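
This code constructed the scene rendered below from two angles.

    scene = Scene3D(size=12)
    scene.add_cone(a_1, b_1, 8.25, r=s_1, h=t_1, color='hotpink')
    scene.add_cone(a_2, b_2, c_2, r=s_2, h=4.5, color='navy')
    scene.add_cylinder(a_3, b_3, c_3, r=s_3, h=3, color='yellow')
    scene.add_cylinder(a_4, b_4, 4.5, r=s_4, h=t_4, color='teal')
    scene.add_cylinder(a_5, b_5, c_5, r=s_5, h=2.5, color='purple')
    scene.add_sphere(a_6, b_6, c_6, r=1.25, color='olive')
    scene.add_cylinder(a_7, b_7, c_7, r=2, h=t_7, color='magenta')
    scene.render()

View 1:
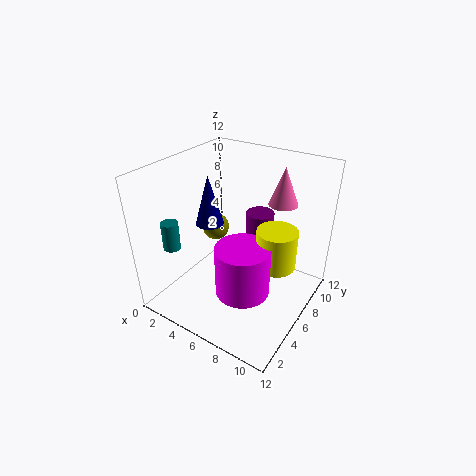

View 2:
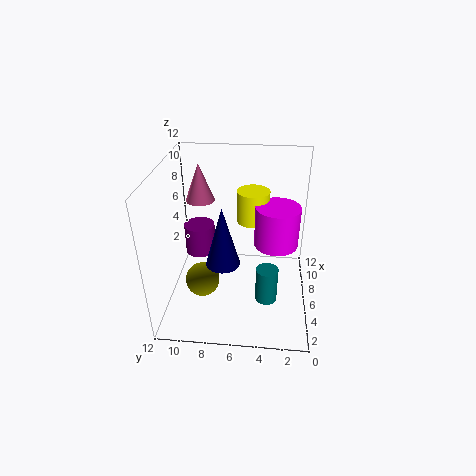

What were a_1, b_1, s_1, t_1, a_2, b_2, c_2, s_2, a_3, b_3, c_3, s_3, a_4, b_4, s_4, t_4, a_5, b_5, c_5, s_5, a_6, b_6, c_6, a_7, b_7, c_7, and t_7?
a_1 = 8.25; b_1 = 9.5; s_1 = 1.25; t_1 = 3.25; a_2 = 2.5; b_2 = 6.75; c_2 = 6; s_2 = 1.25; a_3 = 10; b_3 = 5; c_3 = 5.5; s_3 = 1.5; a_4 = 0.75; b_4 = 3.5; s_4 = 0.75; t_4 = 2.5; a_5 = 6.25; b_5 = 9.25; c_5 = 4.5; s_5 = 1.25; a_6 = 2; b_6 = 8.25; c_6 = 4.75; a_7 = 8.5; b_7 = 2.75; c_7 = 4; t_7 = 3.75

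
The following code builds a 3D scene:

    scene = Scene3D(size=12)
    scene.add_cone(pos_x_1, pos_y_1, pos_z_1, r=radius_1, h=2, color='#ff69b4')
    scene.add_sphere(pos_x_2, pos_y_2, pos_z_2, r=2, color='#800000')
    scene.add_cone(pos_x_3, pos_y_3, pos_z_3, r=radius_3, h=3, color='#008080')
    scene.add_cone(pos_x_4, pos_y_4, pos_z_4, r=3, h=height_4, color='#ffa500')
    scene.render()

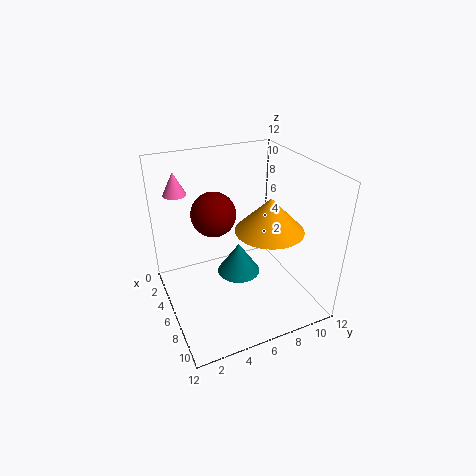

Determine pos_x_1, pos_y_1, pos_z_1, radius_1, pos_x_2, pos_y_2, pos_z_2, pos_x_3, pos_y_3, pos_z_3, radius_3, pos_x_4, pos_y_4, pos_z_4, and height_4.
pos_x_1 = 2
pos_y_1 = 2
pos_z_1 = 9
radius_1 = 1
pos_x_2 = 3
pos_y_2 = 5
pos_z_2 = 7
pos_x_3 = 4
pos_y_3 = 7
pos_z_3 = 1
radius_3 = 2
pos_x_4 = 6
pos_y_4 = 9
pos_z_4 = 6
height_4 = 3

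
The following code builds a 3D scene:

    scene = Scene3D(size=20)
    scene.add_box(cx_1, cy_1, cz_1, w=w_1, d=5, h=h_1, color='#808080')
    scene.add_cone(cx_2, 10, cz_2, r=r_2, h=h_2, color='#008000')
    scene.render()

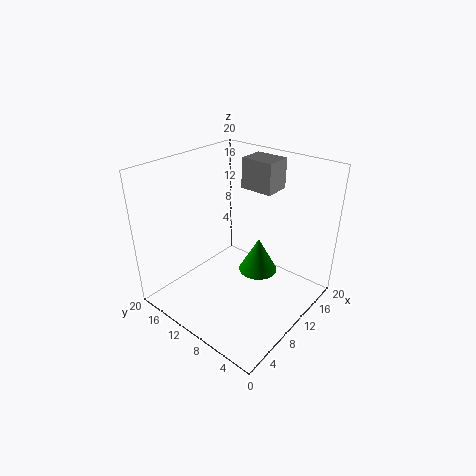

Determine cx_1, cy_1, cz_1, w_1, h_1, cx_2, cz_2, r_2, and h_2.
cx_1 = 15
cy_1 = 8.5
cz_1 = 15
w_1 = 4
h_1 = 4.5
cx_2 = 15
cz_2 = 2
r_2 = 3
h_2 = 5.5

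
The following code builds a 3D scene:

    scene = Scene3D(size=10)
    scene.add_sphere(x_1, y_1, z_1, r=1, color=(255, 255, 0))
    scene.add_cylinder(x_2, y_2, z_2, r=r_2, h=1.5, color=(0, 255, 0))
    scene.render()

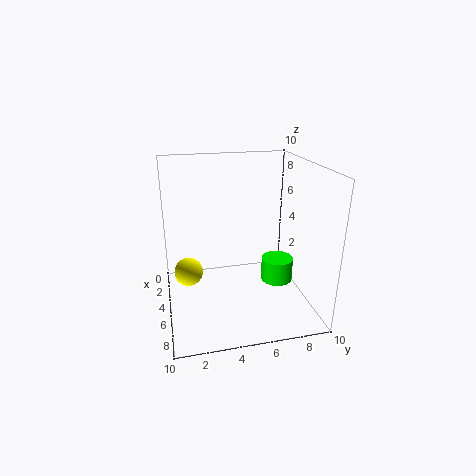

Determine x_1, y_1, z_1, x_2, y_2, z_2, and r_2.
x_1 = 4.5, y_1 = 1.5, z_1 = 2.5, x_2 = 7.5, y_2 = 7, z_2 = 3, r_2 = 1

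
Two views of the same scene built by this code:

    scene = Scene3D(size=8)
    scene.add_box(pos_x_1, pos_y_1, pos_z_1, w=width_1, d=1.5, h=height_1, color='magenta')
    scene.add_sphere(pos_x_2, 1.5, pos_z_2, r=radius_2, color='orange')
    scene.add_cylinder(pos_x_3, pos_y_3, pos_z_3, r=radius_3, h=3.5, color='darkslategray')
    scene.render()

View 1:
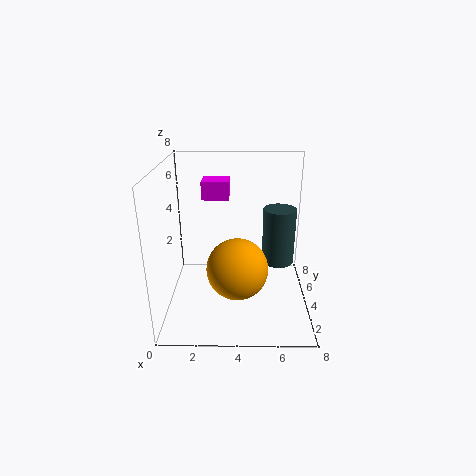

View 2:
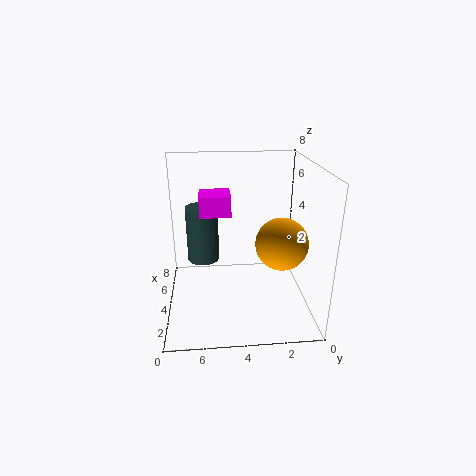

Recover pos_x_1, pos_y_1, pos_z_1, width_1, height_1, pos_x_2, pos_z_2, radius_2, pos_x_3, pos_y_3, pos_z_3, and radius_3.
pos_x_1 = 2; pos_y_1 = 4.5; pos_z_1 = 6; width_1 = 1.5; height_1 = 1; pos_x_2 = 4; pos_z_2 = 3.5; radius_2 = 1.5; pos_x_3 = 6.5; pos_y_3 = 6; pos_z_3 = 1.5; radius_3 = 1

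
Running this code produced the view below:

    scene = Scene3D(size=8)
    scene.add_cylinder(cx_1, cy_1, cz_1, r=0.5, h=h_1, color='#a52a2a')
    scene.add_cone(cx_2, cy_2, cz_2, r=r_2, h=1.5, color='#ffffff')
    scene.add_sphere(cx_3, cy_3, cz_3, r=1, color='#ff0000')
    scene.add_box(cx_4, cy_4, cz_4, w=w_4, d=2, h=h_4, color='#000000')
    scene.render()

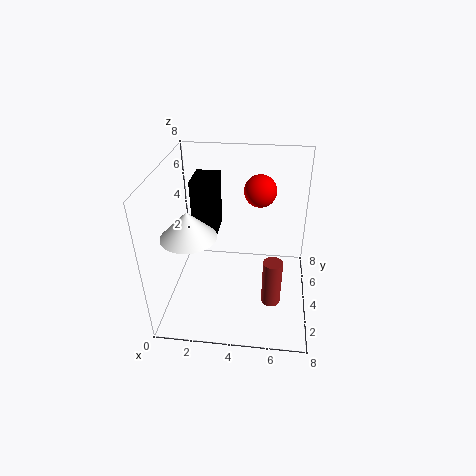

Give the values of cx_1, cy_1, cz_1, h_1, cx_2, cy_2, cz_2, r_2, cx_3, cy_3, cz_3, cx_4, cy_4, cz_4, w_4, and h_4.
cx_1 = 6; cy_1 = 2; cz_1 = 1.5; h_1 = 2.5; cx_2 = 1.5; cy_2 = 3; cz_2 = 4.5; r_2 = 1.5; cx_3 = 5; cy_3 = 7; cz_3 = 5.5; cx_4 = 1; cy_4 = 5.5; cz_4 = 3; w_4 = 1.5; h_4 = 3.5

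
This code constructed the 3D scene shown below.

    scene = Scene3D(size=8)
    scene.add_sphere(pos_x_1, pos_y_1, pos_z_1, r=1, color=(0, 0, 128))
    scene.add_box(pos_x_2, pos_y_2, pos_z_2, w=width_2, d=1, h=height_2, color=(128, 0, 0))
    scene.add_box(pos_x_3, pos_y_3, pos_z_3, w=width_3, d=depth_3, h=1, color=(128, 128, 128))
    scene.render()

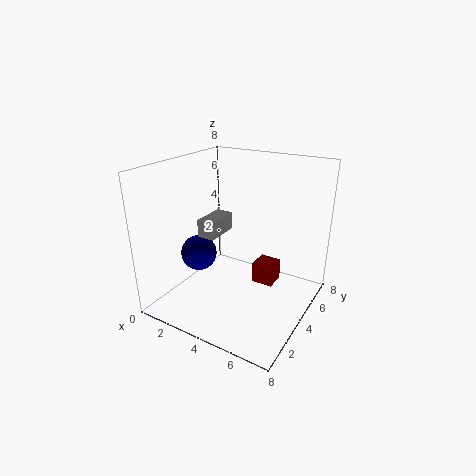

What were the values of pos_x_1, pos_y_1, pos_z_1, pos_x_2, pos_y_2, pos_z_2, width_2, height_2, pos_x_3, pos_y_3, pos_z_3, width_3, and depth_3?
pos_x_1 = 2
pos_y_1 = 3
pos_z_1 = 3
pos_x_2 = 6
pos_y_2 = 2
pos_z_2 = 3
width_2 = 1
height_2 = 1
pos_x_3 = 2
pos_y_3 = 3
pos_z_3 = 4
width_3 = 1
depth_3 = 2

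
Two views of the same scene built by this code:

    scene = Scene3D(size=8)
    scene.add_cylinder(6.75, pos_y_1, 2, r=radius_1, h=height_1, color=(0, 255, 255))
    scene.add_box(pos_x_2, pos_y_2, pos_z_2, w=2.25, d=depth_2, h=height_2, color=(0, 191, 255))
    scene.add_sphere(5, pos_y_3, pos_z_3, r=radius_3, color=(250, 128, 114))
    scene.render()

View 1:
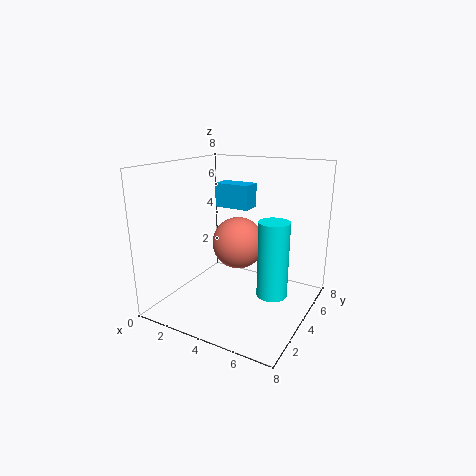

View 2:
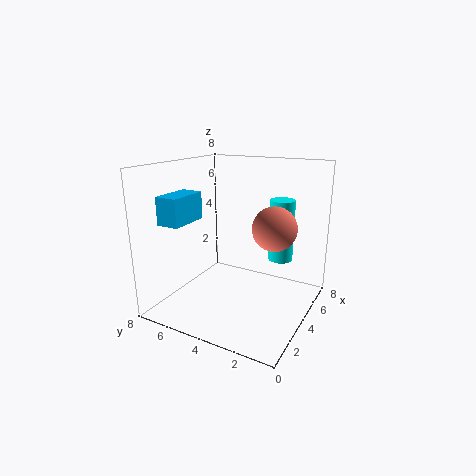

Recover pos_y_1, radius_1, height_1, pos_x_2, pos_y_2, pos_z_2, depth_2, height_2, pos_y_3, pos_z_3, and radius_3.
pos_y_1 = 2.5
radius_1 = 0.75
height_1 = 3.75
pos_x_2 = 1.25
pos_y_2 = 6
pos_z_2 = 5
depth_2 = 1.25
height_2 = 1.5
pos_y_3 = 2.25
pos_z_3 = 4.5
radius_3 = 1.25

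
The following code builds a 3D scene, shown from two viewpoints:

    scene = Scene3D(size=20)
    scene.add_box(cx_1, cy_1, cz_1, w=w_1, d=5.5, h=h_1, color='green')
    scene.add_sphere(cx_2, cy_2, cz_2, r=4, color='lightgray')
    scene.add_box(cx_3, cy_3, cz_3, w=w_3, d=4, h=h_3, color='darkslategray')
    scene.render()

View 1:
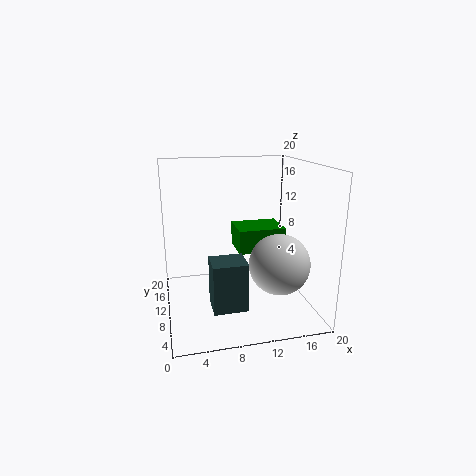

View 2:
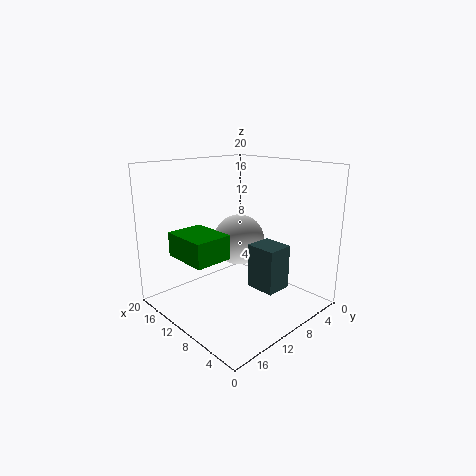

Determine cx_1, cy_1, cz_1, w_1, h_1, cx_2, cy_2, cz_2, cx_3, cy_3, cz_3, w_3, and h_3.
cx_1 = 10.5
cy_1 = 11
cz_1 = 7
w_1 = 7
h_1 = 3.5
cx_2 = 14.5
cy_2 = 5.5
cz_2 = 7.5
cx_3 = 5.5
cy_3 = 4
cz_3 = 2
w_3 = 4.5
h_3 = 6.5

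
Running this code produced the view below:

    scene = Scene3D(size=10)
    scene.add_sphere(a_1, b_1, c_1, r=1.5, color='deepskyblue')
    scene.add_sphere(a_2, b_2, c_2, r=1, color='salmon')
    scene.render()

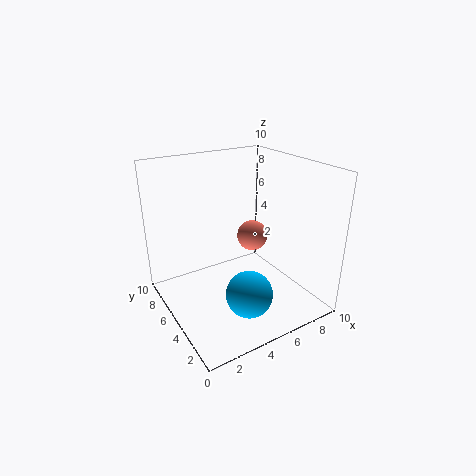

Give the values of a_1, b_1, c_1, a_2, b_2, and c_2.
a_1 = 4
b_1 = 2
c_1 = 2.5
a_2 = 5.5
b_2 = 4
c_2 = 5.5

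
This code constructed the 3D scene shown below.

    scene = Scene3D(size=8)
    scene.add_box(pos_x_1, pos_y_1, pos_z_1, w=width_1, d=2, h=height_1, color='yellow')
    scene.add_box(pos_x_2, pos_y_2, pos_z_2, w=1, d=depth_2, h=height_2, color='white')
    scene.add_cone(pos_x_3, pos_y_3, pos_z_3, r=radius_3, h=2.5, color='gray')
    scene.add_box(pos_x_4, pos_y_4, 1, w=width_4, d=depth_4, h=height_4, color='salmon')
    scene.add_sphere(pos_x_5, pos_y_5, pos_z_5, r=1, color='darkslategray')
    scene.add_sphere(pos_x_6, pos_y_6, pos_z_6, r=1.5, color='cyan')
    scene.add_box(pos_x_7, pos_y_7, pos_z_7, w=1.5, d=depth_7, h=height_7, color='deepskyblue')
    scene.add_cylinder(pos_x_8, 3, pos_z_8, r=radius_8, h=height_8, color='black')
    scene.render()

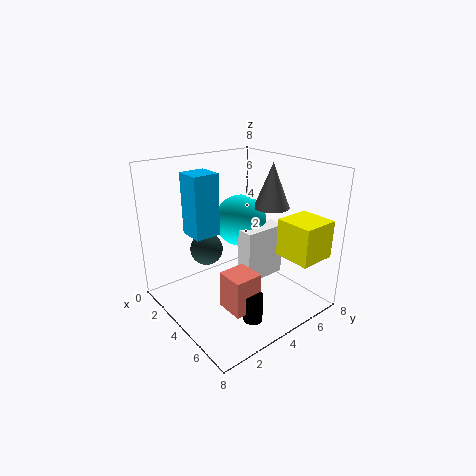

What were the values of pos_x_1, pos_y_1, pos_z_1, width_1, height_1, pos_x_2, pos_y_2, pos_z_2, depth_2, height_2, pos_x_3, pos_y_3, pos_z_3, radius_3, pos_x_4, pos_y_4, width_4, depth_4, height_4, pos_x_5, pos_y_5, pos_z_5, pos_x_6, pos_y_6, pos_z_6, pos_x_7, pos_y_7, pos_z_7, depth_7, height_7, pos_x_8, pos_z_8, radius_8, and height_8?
pos_x_1 = 6
pos_y_1 = 5
pos_z_1 = 3.5
width_1 = 2
height_1 = 2
pos_x_2 = 4
pos_y_2 = 4
pos_z_2 = 1.5
depth_2 = 2.5
height_2 = 3
pos_x_3 = 4.5
pos_y_3 = 6
pos_z_3 = 5.5
radius_3 = 1
pos_x_4 = 5
pos_y_4 = 2
width_4 = 1.5
depth_4 = 1.5
height_4 = 2
pos_x_5 = 1.5
pos_y_5 = 3.5
pos_z_5 = 2.5
pos_x_6 = 3
pos_y_6 = 5
pos_z_6 = 4.5
pos_x_7 = 1.5
pos_y_7 = 2
pos_z_7 = 4
depth_7 = 1.5
height_7 = 3.5
pos_x_8 = 6.5
pos_z_8 = 0.5
radius_8 = 0.5
height_8 = 1.5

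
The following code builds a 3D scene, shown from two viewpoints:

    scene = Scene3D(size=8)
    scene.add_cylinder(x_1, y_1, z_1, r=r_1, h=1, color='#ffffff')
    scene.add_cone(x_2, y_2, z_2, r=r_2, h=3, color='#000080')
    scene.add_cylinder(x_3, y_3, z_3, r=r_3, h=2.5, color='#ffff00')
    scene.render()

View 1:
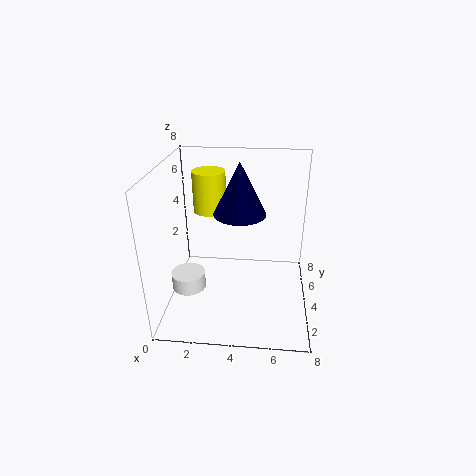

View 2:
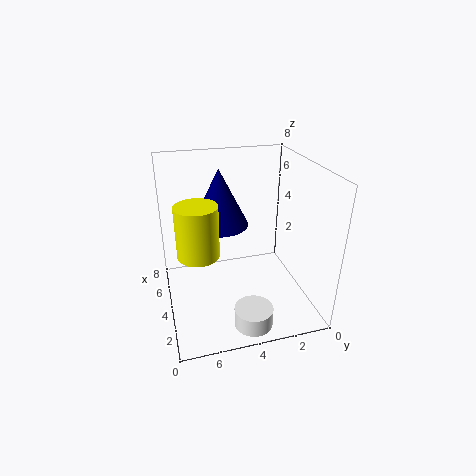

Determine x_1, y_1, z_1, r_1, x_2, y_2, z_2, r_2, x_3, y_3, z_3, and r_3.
x_1 = 1
y_1 = 4
z_1 = 0.5
r_1 = 1
x_2 = 4
y_2 = 5
z_2 = 5
r_2 = 1.5
x_3 = 2
y_3 = 6.5
z_3 = 4.5
r_3 = 1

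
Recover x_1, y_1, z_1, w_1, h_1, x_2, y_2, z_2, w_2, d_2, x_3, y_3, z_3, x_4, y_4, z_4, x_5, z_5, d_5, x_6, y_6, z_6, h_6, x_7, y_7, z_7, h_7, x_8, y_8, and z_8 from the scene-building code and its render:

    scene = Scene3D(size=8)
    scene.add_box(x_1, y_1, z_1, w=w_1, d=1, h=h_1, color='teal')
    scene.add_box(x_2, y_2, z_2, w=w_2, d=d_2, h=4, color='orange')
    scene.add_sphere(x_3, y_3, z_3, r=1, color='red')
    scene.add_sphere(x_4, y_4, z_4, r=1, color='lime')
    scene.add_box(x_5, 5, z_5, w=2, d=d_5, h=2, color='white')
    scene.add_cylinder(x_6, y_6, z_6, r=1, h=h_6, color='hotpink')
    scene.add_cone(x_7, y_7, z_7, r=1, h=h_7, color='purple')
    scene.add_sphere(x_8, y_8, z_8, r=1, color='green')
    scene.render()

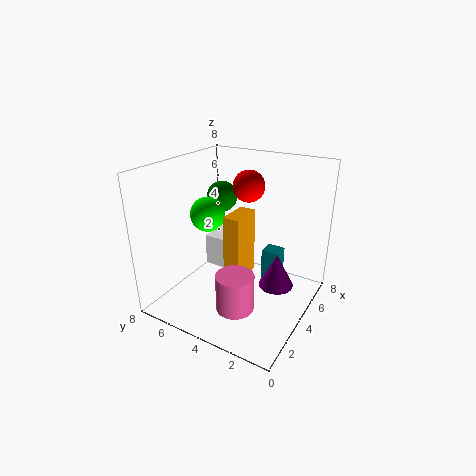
x_1 = 5; y_1 = 2; z_1 = 1; w_1 = 1; h_1 = 2; x_2 = 4; y_2 = 4; z_2 = 1; w_2 = 2; d_2 = 1; x_3 = 7; y_3 = 5; z_3 = 6; x_4 = 4; y_4 = 6; z_4 = 5; x_5 = 5; z_5 = 1; d_5 = 2; x_6 = 2; y_6 = 3; z_6 = 1; h_6 = 2; x_7 = 5; y_7 = 2; z_7 = 1; h_7 = 2; x_8 = 7; y_8 = 7; z_8 = 5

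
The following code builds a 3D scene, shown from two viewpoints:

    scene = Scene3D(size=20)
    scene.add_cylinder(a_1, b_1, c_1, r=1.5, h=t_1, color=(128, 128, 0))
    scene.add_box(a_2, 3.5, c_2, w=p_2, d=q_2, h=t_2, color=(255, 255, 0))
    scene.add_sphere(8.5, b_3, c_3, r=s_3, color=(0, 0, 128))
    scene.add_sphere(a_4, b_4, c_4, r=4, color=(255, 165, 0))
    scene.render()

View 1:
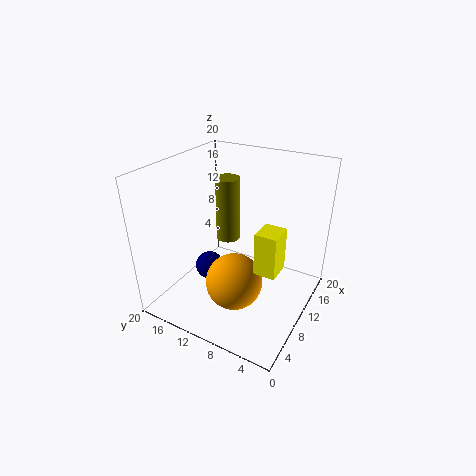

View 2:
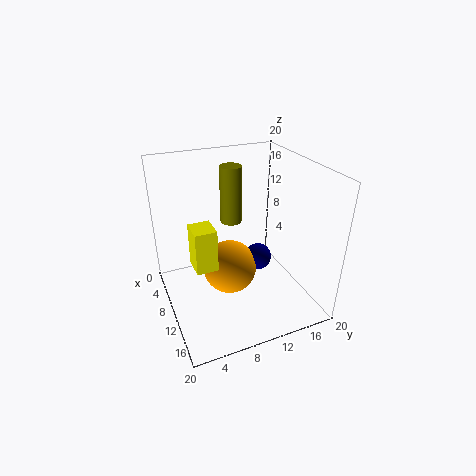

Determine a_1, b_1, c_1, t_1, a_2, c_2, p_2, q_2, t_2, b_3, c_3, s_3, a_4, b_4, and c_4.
a_1 = 7.5
b_1 = 10
c_1 = 11.5
t_1 = 8
a_2 = 8
c_2 = 6.5
p_2 = 3.5
q_2 = 3
t_2 = 6
b_3 = 14
c_3 = 5
s_3 = 2
a_4 = 8
b_4 = 9.5
c_4 = 4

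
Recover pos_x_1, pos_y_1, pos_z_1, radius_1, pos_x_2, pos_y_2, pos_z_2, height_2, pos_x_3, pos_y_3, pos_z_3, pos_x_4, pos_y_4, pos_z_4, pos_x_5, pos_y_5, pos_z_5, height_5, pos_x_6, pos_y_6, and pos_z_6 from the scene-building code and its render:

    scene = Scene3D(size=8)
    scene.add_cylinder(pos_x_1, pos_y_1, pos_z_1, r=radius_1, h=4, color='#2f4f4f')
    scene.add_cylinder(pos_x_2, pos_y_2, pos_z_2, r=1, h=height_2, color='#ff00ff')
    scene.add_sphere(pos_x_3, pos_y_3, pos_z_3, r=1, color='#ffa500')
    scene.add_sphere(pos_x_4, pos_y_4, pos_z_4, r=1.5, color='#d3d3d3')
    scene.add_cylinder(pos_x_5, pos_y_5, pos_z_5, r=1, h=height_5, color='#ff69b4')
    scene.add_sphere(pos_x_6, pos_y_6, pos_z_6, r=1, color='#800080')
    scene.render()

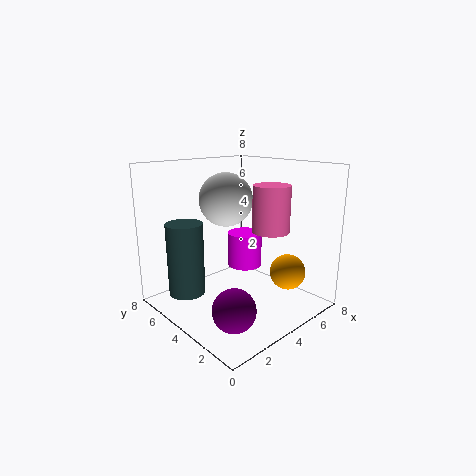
pos_x_1 = 1.5; pos_y_1 = 5.5; pos_z_1 = 1; radius_1 = 1; pos_x_2 = 5; pos_y_2 = 4.5; pos_z_2 = 2; height_2 = 2; pos_x_3 = 6; pos_y_3 = 2; pos_z_3 = 2; pos_x_4 = 4; pos_y_4 = 5; pos_z_4 = 6; pos_x_5 = 5; pos_y_5 = 2.5; pos_z_5 = 4.5; height_5 = 2.5; pos_x_6 = 1; pos_y_6 = 1; pos_z_6 = 2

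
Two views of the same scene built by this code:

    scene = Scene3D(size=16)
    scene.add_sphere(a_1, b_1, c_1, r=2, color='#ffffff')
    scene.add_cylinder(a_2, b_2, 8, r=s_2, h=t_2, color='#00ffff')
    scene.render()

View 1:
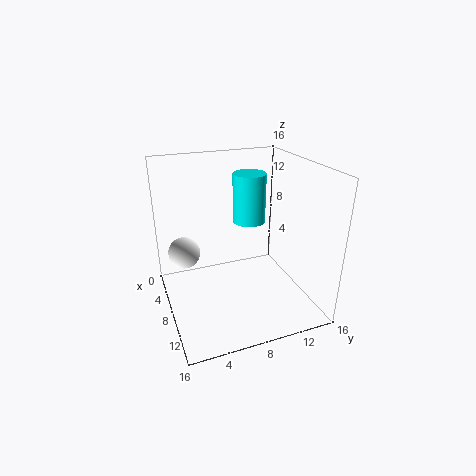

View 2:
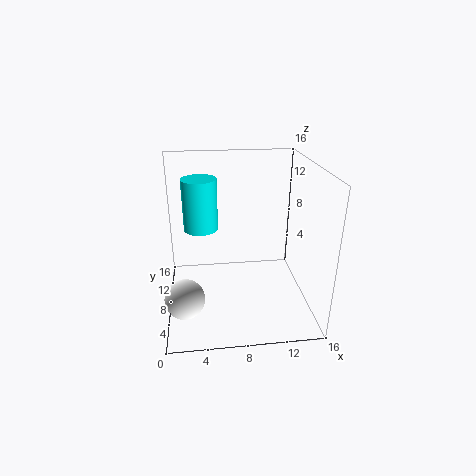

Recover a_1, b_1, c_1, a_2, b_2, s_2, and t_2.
a_1 = 2, b_1 = 3, c_1 = 4, a_2 = 4, b_2 = 11, s_2 = 2, t_2 = 6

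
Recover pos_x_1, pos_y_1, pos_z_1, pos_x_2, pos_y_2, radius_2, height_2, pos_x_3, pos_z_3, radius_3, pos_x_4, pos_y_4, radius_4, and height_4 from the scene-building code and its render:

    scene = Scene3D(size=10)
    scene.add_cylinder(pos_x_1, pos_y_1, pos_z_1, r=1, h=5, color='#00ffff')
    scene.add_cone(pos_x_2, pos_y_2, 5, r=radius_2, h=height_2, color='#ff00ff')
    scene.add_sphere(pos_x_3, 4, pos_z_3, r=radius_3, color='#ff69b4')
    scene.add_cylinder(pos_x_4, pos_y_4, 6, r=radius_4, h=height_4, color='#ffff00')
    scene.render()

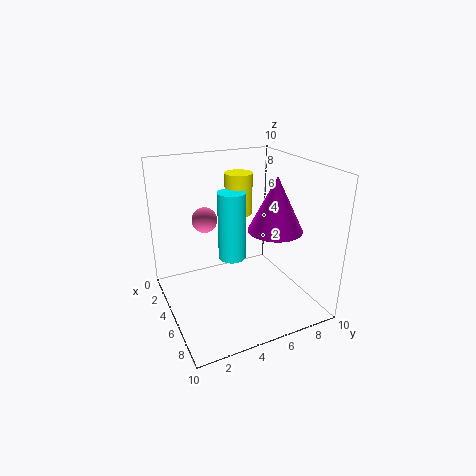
pos_x_1 = 4
pos_y_1 = 5
pos_z_1 = 3
pos_x_2 = 5
pos_y_2 = 8
radius_2 = 2
height_2 = 4
pos_x_3 = 1
pos_z_3 = 5
radius_3 = 1
pos_x_4 = 3
pos_y_4 = 6
radius_4 = 1
height_4 = 3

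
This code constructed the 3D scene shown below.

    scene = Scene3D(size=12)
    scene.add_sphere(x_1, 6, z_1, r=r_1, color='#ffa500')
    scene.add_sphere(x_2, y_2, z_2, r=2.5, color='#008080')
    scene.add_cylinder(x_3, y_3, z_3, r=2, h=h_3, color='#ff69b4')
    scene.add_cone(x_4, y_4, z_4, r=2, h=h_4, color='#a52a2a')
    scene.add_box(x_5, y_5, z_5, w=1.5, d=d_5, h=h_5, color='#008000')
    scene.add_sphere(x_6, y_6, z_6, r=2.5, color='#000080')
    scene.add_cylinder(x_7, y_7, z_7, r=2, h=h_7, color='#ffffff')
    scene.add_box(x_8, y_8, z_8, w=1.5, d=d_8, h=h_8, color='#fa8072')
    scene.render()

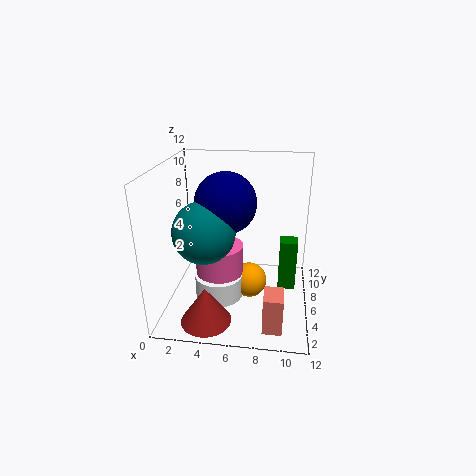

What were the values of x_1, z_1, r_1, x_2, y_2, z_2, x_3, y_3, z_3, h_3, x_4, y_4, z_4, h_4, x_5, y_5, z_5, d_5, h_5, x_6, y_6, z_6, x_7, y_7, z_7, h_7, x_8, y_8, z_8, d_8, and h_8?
x_1 = 7; z_1 = 2; r_1 = 1.5; x_2 = 3.5; y_2 = 4.5; z_2 = 7; x_3 = 4.5; y_3 = 5.5; z_3 = 1.5; h_3 = 4; x_4 = 4; y_4 = 2; z_4 = 0.5; h_4 = 3; x_5 = 9.5; y_5 = 6.5; z_5 = 1; d_5 = 1.5; h_5 = 4.5; x_6 = 5; y_6 = 6; z_6 = 9; x_7 = 4.5; y_7 = 5; z_7 = 1; h_7 = 2; x_8 = 8.5; y_8 = 1; z_8 = 0.5; d_8 = 2; h_8 = 3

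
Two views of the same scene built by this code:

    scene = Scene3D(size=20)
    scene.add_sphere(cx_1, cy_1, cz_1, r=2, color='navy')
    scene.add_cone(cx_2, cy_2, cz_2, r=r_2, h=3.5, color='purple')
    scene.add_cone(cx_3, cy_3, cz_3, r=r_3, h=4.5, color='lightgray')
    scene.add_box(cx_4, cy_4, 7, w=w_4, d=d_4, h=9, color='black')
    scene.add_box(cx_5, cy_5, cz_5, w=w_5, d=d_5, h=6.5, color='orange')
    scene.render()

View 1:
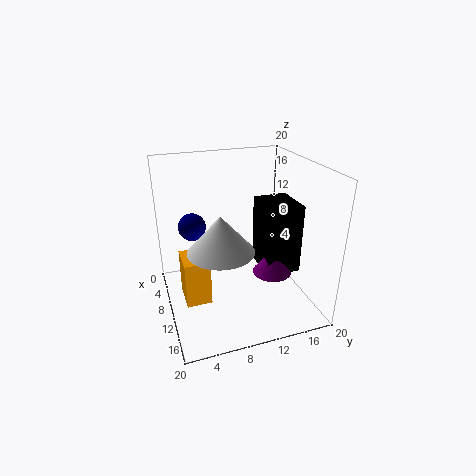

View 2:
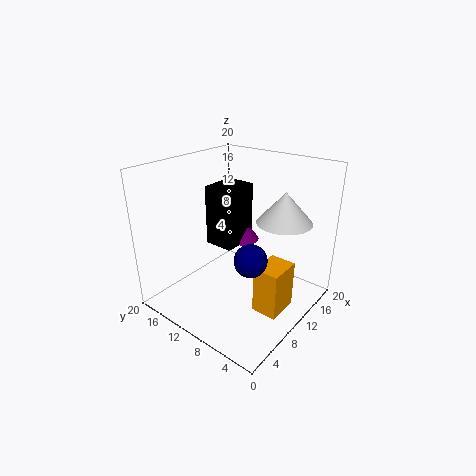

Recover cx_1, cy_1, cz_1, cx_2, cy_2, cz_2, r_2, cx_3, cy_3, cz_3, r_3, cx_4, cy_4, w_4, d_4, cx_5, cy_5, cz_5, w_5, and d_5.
cx_1 = 5.5; cy_1 = 4.5; cz_1 = 10.5; cx_2 = 15; cy_2 = 13; cz_2 = 7; r_2 = 2.5; cx_3 = 15.5; cy_3 = 6; cz_3 = 11.5; r_3 = 4; cx_4 = 10.5; cy_4 = 12; w_4 = 5.5; d_4 = 4.5; cx_5 = 7.5; cy_5 = 2; cz_5 = 1.5; w_5 = 4.5; d_5 = 3.5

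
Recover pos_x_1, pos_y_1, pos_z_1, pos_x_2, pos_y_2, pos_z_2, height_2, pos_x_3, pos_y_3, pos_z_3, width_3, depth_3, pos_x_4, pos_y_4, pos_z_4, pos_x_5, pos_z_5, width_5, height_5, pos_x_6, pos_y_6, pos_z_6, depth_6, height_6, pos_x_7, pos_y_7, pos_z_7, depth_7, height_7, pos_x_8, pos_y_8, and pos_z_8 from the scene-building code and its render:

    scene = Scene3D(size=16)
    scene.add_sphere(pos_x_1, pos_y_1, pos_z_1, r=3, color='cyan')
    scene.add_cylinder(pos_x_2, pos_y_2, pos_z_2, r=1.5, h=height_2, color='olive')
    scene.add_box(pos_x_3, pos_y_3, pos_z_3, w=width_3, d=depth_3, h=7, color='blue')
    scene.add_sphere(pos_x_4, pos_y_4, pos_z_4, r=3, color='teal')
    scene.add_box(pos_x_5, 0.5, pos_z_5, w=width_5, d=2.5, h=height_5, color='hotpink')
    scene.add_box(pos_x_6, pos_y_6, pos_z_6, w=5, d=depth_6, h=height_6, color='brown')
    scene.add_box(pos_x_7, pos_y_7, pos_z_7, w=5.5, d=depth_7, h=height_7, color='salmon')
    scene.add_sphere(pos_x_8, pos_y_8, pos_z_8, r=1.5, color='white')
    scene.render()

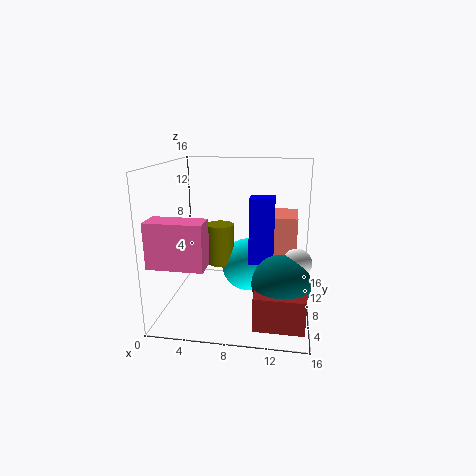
pos_x_1 = 9; pos_y_1 = 9; pos_z_1 = 4.5; pos_x_2 = 6; pos_y_2 = 8; pos_z_2 = 5; height_2 = 4.5; pos_x_3 = 9.5; pos_y_3 = 5.5; pos_z_3 = 6; width_3 = 2.5; depth_3 = 2; pos_x_4 = 13; pos_y_4 = 4.5; pos_z_4 = 4.5; pos_x_5 = 0.5; pos_z_5 = 7; width_5 = 5.5; height_5 = 4.5; pos_x_6 = 10.5; pos_y_6 = 1; pos_z_6 = 1; depth_6 = 5.5; height_6 = 3.5; pos_x_7 = 9; pos_y_7 = 9.5; pos_z_7 = 5.5; depth_7 = 5; height_7 = 4.5; pos_x_8 = 14.5; pos_y_8 = 5.5; pos_z_8 = 6.5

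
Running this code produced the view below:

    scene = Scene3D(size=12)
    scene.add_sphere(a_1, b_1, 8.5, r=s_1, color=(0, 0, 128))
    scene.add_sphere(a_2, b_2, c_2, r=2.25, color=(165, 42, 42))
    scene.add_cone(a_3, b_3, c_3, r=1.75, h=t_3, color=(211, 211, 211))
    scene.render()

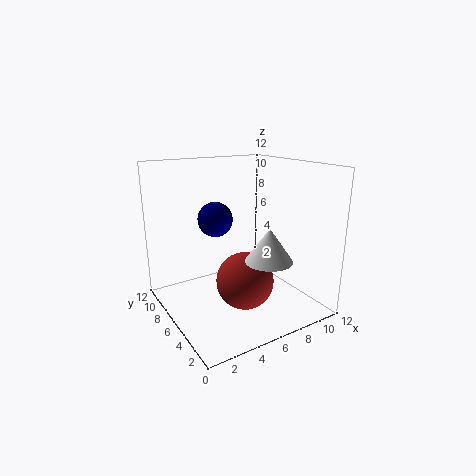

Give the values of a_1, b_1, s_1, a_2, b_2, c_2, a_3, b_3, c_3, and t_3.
a_1 = 3; b_1 = 4.25; s_1 = 1.25; a_2 = 5.25; b_2 = 3.75; c_2 = 3.25; a_3 = 6; b_3 = 1.75; c_3 = 5.5; t_3 = 2.5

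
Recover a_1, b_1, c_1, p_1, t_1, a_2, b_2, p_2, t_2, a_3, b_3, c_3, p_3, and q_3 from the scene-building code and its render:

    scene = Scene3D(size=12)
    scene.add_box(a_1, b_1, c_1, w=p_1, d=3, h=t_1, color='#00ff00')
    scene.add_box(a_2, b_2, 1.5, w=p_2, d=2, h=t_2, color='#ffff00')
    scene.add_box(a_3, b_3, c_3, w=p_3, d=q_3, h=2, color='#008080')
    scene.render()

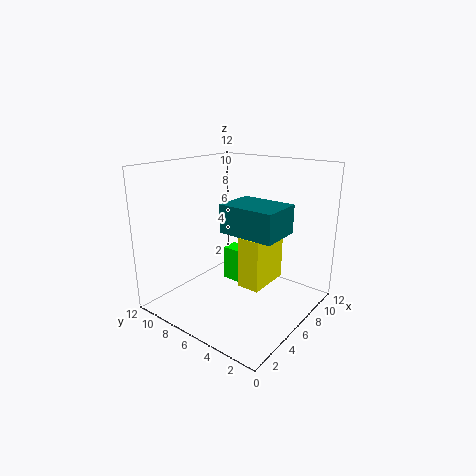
a_1 = 6.5; b_1 = 5; c_1 = 1.5; p_1 = 1.5; t_1 = 3; a_2 = 6; b_2 = 4; p_2 = 4; t_2 = 4.5; a_3 = 2; b_3 = 0.5; c_3 = 8; p_3 = 3; q_3 = 4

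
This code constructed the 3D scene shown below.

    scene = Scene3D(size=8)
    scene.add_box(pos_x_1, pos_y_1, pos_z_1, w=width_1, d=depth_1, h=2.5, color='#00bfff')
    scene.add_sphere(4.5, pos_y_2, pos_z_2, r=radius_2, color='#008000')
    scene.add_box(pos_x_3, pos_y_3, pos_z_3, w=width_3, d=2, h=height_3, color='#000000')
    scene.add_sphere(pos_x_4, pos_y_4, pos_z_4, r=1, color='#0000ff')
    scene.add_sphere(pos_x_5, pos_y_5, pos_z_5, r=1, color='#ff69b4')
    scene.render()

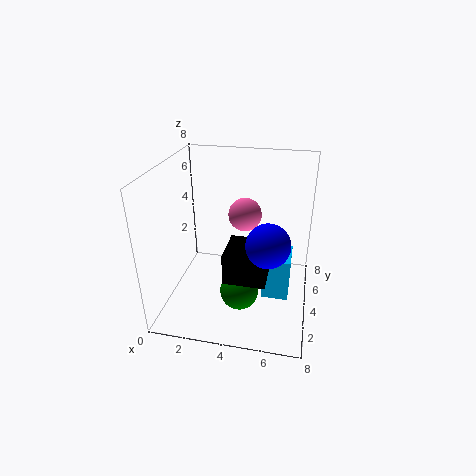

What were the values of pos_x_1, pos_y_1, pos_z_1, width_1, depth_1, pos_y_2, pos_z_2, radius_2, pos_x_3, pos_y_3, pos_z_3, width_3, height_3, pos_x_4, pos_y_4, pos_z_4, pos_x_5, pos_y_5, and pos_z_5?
pos_x_1 = 5.5; pos_y_1 = 3.5; pos_z_1 = 0.5; width_1 = 1.5; depth_1 = 2; pos_y_2 = 2; pos_z_2 = 2; radius_2 = 1; pos_x_3 = 4; pos_y_3 = 0.5; pos_z_3 = 3.5; width_3 = 2; height_3 = 1.5; pos_x_4 = 6; pos_y_4 = 1; pos_z_4 = 5.5; pos_x_5 = 4; pos_y_5 = 6; pos_z_5 = 4.5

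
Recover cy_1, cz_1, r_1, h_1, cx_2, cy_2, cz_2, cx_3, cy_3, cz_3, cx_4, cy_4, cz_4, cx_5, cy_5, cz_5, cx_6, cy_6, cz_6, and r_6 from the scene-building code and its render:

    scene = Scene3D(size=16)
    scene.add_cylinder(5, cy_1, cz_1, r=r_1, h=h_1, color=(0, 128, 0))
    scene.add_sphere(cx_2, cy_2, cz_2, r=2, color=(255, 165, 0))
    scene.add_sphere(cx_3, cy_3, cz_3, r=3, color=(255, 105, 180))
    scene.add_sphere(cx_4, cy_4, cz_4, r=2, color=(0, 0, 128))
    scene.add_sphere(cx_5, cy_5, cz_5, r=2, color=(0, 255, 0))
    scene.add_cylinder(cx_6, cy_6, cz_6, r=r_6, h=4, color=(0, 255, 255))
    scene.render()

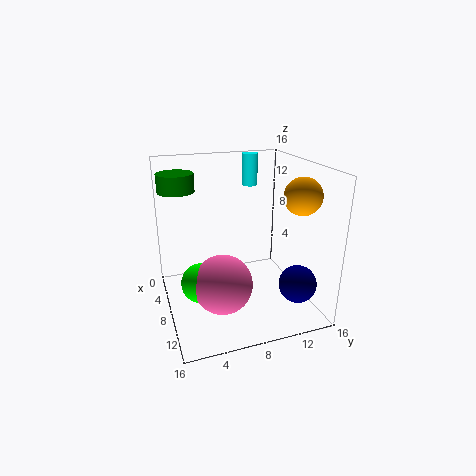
cy_1 = 2
cz_1 = 13
r_1 = 2
h_1 = 2
cx_2 = 11
cy_2 = 14
cz_2 = 13
cx_3 = 12
cy_3 = 5
cz_3 = 5
cx_4 = 13
cy_4 = 13
cz_4 = 4
cx_5 = 11
cy_5 = 3
cz_5 = 5
cx_6 = 1
cy_6 = 12
cz_6 = 12
r_6 = 1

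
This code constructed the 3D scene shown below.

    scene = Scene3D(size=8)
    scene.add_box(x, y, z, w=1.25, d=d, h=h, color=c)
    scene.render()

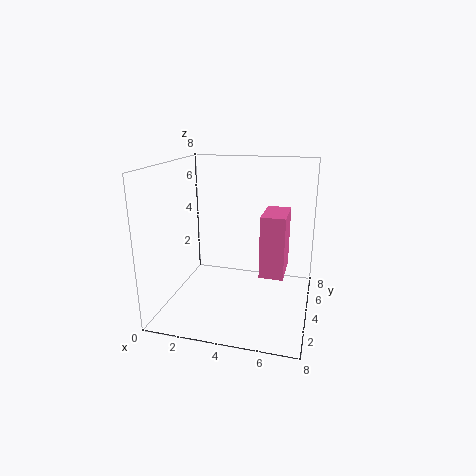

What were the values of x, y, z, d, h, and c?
x = 5.5; y = 2.5; z = 2.5; d = 2.25; h = 3.25; c = 'hotpink'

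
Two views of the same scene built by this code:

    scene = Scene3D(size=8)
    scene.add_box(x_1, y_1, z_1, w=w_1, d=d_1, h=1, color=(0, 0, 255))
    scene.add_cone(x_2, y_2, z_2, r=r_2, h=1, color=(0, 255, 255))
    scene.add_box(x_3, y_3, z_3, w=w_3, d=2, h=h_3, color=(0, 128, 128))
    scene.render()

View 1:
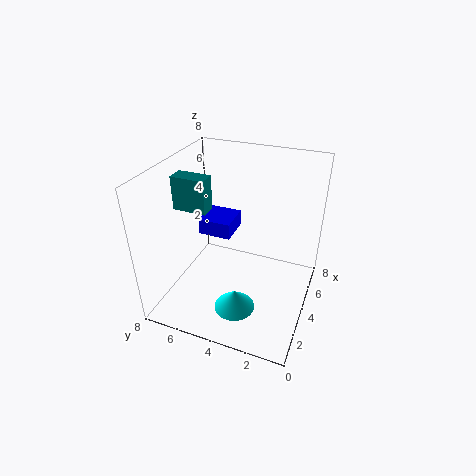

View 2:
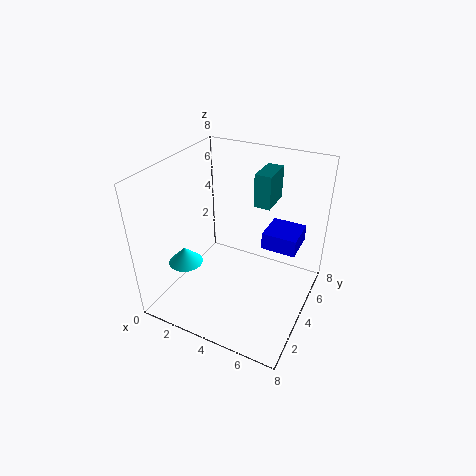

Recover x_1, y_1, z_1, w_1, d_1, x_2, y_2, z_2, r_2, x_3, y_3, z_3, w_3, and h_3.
x_1 = 5; y_1 = 5; z_1 = 3; w_1 = 2; d_1 = 2; x_2 = 1; y_2 = 3; z_2 = 2; r_2 = 1; x_3 = 4; y_3 = 6; z_3 = 5; w_3 = 1; h_3 = 2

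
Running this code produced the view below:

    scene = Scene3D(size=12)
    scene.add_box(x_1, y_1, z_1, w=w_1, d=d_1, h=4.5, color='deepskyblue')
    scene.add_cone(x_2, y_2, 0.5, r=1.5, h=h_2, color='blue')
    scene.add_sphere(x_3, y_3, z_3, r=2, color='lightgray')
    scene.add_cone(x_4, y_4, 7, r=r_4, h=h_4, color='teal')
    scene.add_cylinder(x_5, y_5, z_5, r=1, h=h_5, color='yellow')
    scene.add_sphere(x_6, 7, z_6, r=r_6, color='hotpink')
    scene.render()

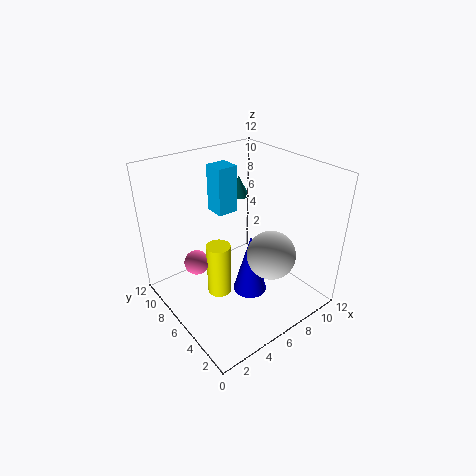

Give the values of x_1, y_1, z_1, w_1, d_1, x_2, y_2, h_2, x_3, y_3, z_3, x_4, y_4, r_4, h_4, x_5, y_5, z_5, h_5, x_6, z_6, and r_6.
x_1 = 7, y_1 = 10, z_1 = 6, w_1 = 2, d_1 = 2, x_2 = 7, y_2 = 5.5, h_2 = 5.5, x_3 = 7.5, y_3 = 3.5, z_3 = 5, x_4 = 10, y_4 = 11, r_4 = 1, h_4 = 2, x_5 = 4, y_5 = 6, z_5 = 1.5, h_5 = 4.5, x_6 = 2.5, z_6 = 4.5, r_6 = 1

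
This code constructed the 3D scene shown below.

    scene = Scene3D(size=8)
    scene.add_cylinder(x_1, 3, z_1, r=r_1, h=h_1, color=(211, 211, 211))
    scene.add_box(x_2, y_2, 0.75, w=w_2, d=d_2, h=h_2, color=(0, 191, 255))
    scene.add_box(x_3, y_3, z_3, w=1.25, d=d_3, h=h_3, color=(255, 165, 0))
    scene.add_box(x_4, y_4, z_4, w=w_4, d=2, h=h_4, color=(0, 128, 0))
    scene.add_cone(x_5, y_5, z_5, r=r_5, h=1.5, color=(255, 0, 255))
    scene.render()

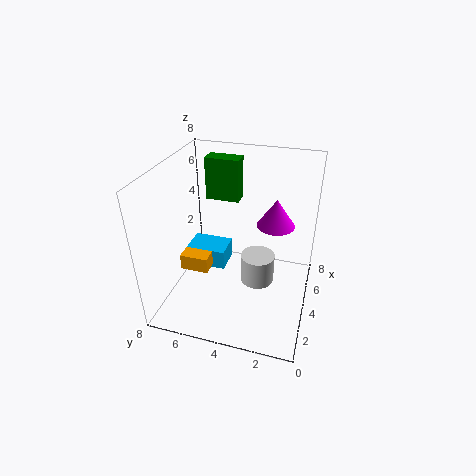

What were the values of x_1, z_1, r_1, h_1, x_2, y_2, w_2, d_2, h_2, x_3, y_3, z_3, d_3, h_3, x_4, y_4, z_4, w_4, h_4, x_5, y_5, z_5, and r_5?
x_1 = 4.75; z_1 = 0.75; r_1 = 1; h_1 = 1.75; x_2 = 5; y_2 = 5.25; w_2 = 1.75; d_2 = 2.5; h_2 = 1.25; x_3 = 4; y_3 = 6; z_3 = 1; d_3 = 1.75; h_3 = 1; x_4 = 5.75; y_4 = 4.5; z_4 = 5.25; w_4 = 1; h_4 = 2.5; x_5 = 4.25; y_5 = 2; z_5 = 5; r_5 = 1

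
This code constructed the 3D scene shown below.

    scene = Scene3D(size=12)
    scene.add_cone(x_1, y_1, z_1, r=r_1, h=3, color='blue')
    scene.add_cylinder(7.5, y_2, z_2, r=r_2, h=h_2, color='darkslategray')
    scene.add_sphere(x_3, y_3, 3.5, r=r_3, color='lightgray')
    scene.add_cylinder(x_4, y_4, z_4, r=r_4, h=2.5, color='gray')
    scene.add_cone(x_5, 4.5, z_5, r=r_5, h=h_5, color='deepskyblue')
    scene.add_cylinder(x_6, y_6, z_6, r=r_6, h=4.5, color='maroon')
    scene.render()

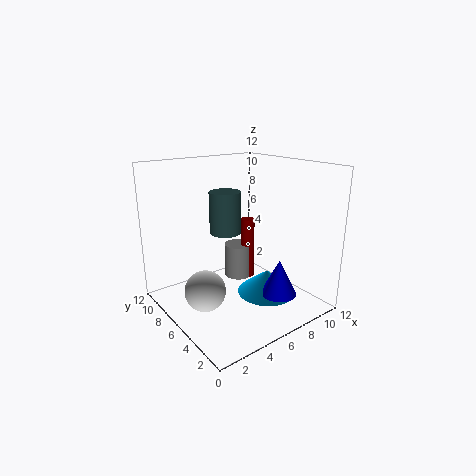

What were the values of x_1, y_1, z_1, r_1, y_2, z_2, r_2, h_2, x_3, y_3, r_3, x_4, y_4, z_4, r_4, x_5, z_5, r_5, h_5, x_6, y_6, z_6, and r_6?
x_1 = 8; y_1 = 3; z_1 = 1.5; r_1 = 1.5; y_2 = 10; z_2 = 5; r_2 = 1.5; h_2 = 4; x_3 = 1.5; y_3 = 4; r_3 = 1.5; x_4 = 4.5; y_4 = 4; z_4 = 4; r_4 = 1; x_5 = 8; z_5 = 1; r_5 = 2.5; h_5 = 2; x_6 = 5; y_6 = 3.5; z_6 = 4; r_6 = 0.5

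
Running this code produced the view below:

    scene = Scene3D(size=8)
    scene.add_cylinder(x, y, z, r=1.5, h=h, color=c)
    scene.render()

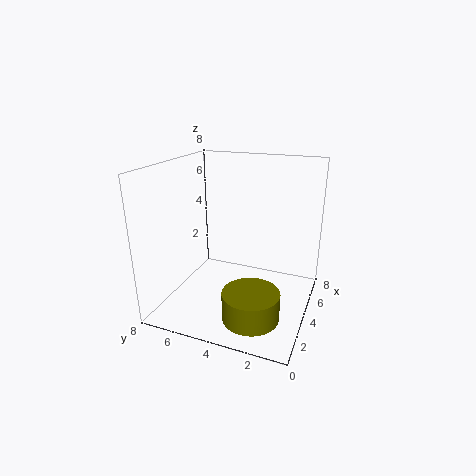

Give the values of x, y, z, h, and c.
x = 2; y = 2.5; z = 0.5; h = 1.5; c = 'olive'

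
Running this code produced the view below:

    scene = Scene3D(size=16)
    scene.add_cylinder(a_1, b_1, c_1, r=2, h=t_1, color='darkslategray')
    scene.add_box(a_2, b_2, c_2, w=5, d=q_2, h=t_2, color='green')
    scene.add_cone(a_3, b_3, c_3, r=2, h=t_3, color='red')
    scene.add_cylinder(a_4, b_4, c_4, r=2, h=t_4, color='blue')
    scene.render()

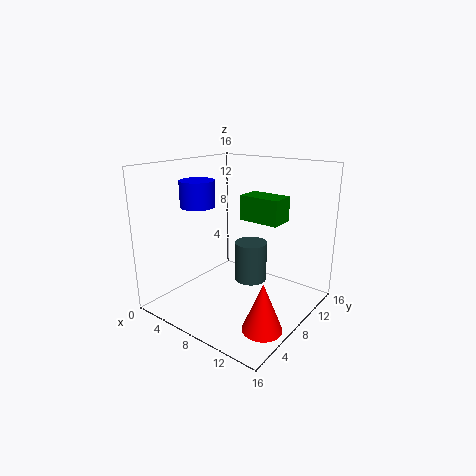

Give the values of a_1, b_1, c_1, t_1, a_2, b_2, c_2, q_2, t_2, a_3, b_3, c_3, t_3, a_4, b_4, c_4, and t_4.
a_1 = 7
b_1 = 12
c_1 = 1
t_1 = 5
a_2 = 6
b_2 = 11
c_2 = 9
q_2 = 3
t_2 = 3
a_3 = 14
b_3 = 4
c_3 = 1
t_3 = 5
a_4 = 3
b_4 = 7
c_4 = 11
t_4 = 3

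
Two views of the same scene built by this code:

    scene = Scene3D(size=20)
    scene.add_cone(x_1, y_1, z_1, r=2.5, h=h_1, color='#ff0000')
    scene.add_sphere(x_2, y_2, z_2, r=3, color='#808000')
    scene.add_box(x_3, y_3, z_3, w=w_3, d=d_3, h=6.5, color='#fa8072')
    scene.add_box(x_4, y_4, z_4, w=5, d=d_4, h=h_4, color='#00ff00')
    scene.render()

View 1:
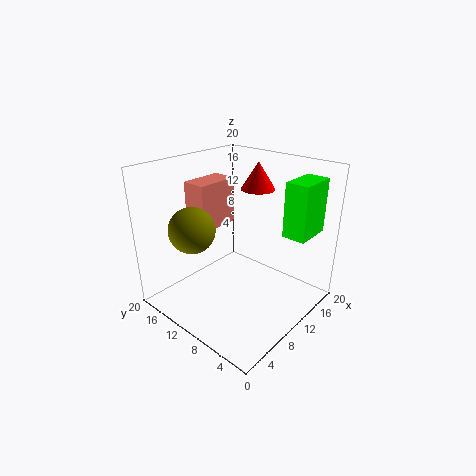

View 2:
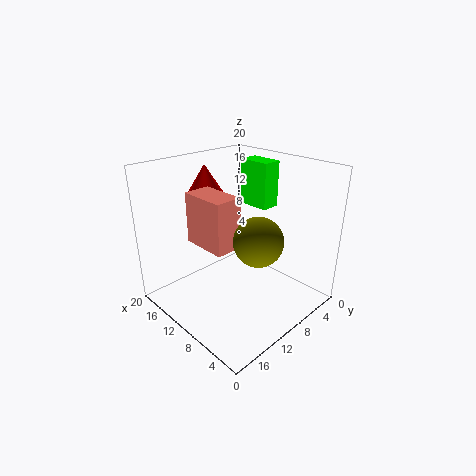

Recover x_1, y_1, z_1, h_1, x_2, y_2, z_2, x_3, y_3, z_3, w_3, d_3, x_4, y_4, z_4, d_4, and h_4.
x_1 = 15.5, y_1 = 11, z_1 = 15.5, h_1 = 4, x_2 = 4, y_2 = 12.5, z_2 = 12.5, x_3 = 6.5, y_3 = 13, z_3 = 11, w_3 = 6, d_3 = 3.5, x_4 = 11, y_4 = 0.5, z_4 = 12, d_4 = 3, h_4 = 7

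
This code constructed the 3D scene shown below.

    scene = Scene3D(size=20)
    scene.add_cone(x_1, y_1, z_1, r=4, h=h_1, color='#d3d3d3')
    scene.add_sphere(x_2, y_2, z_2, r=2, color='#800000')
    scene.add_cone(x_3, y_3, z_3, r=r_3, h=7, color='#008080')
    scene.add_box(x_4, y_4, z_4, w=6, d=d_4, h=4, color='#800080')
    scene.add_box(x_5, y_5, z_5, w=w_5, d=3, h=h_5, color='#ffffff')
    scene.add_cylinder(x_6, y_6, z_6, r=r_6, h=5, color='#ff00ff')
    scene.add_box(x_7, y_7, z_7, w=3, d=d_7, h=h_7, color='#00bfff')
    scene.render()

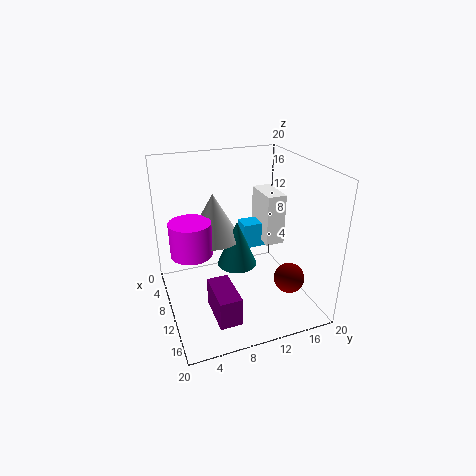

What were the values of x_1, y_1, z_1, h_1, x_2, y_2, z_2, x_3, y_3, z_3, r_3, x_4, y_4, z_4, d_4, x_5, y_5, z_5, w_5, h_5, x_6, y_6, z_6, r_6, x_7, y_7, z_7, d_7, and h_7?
x_1 = 5; y_1 = 8; z_1 = 8; h_1 = 7; x_2 = 16; y_2 = 15; z_2 = 6; x_3 = 7; y_3 = 11; z_3 = 4; r_3 = 3; x_4 = 11; y_4 = 5; z_4 = 1; d_4 = 3; x_5 = 1; y_5 = 16; z_5 = 6; w_5 = 6; h_5 = 8; x_6 = 7; y_6 = 4; z_6 = 7; r_6 = 3; x_7 = 2; y_7 = 13; z_7 = 5; d_7 = 4; h_7 = 4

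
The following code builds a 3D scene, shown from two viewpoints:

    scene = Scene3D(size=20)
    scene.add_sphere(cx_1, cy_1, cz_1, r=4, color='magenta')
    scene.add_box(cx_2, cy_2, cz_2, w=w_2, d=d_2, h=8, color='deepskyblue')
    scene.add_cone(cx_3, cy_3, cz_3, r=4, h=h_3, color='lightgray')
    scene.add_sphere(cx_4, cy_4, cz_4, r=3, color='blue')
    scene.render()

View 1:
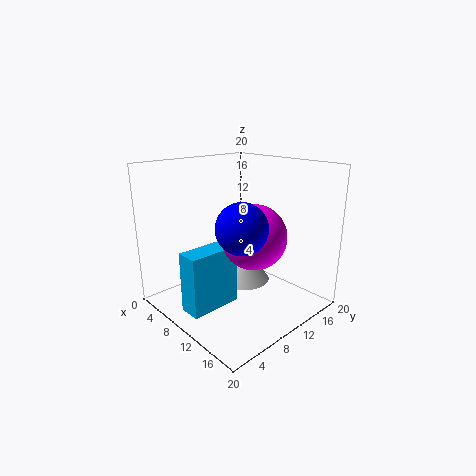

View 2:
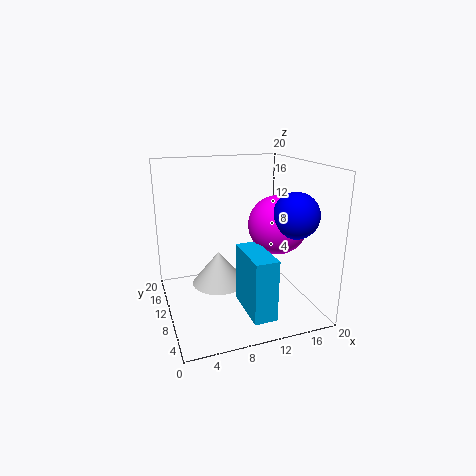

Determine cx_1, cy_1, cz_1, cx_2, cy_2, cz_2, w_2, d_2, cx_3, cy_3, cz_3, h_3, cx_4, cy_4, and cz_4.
cx_1 = 15, cy_1 = 8, cz_1 = 12, cx_2 = 9, cy_2 = 1, cz_2 = 2, w_2 = 3, d_2 = 7, cx_3 = 8, cy_3 = 13, cz_3 = 2, h_3 = 5, cx_4 = 16, cy_4 = 5, cz_4 = 14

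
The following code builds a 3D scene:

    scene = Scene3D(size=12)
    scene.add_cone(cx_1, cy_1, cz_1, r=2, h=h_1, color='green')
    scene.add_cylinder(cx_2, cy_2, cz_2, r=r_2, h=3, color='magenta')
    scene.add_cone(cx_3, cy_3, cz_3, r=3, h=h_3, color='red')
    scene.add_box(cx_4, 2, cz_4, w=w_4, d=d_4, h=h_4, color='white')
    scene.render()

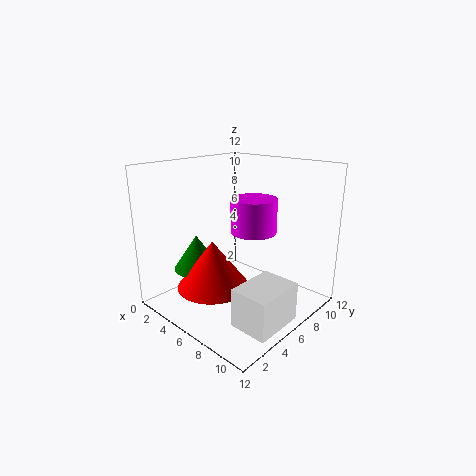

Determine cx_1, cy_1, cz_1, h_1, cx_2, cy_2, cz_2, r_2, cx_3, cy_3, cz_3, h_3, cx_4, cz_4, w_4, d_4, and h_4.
cx_1 = 3
cy_1 = 4
cz_1 = 3
h_1 = 3
cx_2 = 6
cy_2 = 8
cz_2 = 6
r_2 = 2
cx_3 = 5
cy_3 = 4
cz_3 = 2
h_3 = 4
cx_4 = 9
cz_4 = 1
w_4 = 3
d_4 = 4
h_4 = 3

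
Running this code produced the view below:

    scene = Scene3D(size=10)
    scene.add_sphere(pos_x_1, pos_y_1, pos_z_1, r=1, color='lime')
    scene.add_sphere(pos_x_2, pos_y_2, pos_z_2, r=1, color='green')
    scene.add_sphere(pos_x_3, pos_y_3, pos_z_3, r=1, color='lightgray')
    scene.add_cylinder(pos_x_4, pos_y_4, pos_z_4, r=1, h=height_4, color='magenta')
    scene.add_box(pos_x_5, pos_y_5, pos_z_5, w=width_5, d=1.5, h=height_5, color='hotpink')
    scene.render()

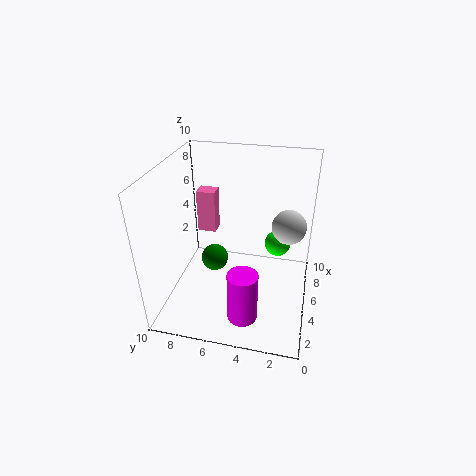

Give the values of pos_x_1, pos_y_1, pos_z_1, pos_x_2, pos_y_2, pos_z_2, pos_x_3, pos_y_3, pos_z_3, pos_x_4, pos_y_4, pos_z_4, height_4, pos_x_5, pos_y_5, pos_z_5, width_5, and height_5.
pos_x_1 = 8; pos_y_1 = 2.5; pos_z_1 = 3; pos_x_2 = 5.75; pos_y_2 = 7; pos_z_2 = 2.5; pos_x_3 = 3; pos_y_3 = 1.5; pos_z_3 = 7.5; pos_x_4 = 2; pos_y_4 = 4; pos_z_4 = 0.75; height_4 = 3.5; pos_x_5 = 8.5; pos_y_5 = 7.75; pos_z_5 = 3; width_5 = 1.25; height_5 = 3.5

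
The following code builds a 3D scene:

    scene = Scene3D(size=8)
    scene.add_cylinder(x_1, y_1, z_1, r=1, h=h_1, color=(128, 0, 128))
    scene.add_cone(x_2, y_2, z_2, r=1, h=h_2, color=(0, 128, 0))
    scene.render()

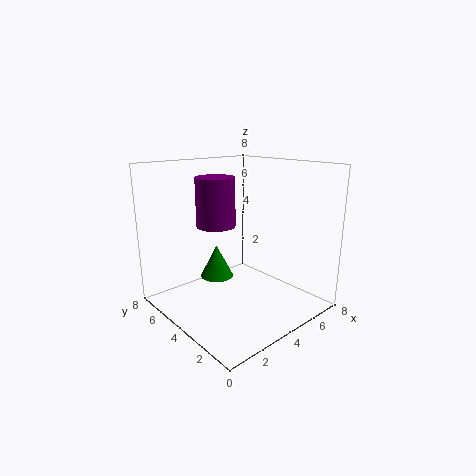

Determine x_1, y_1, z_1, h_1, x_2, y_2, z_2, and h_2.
x_1 = 2.5
y_1 = 4
z_1 = 5
h_1 = 2.5
x_2 = 4
y_2 = 6
z_2 = 1
h_2 = 2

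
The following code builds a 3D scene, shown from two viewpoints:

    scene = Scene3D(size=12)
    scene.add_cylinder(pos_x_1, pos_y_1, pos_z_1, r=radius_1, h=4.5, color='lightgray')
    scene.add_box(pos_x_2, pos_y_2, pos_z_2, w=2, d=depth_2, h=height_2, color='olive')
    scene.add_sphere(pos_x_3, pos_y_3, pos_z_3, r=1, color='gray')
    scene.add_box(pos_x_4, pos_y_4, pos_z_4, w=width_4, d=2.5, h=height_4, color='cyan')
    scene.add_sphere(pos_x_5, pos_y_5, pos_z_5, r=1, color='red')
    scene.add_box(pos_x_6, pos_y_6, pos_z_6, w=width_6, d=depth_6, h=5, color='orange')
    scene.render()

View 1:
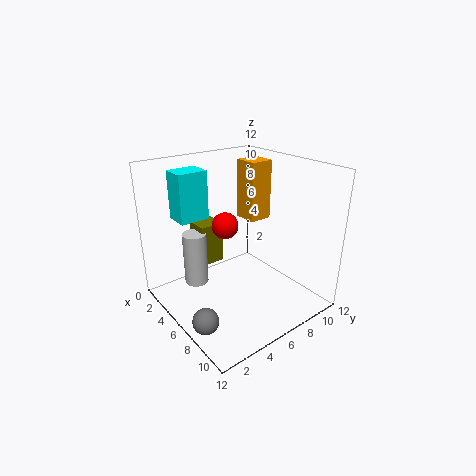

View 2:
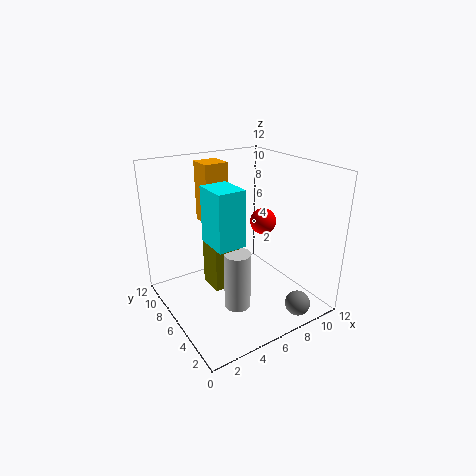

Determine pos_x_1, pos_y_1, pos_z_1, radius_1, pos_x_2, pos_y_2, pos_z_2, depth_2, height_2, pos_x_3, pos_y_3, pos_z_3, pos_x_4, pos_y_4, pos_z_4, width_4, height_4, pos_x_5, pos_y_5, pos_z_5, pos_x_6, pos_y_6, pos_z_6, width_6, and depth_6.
pos_x_1 = 4; pos_y_1 = 3; pos_z_1 = 2; radius_1 = 1; pos_x_2 = 2.5; pos_y_2 = 3.5; pos_z_2 = 3.5; depth_2 = 2; height_2 = 3.5; pos_x_3 = 8.5; pos_y_3 = 1; pos_z_3 = 1.5; pos_x_4 = 2; pos_y_4 = 2; pos_z_4 = 7.5; width_4 = 2; height_4 = 4; pos_x_5 = 7; pos_y_5 = 4; pos_z_5 = 8; pos_x_6 = 4; pos_y_6 = 7.5; pos_z_6 = 7; width_6 = 2; depth_6 = 2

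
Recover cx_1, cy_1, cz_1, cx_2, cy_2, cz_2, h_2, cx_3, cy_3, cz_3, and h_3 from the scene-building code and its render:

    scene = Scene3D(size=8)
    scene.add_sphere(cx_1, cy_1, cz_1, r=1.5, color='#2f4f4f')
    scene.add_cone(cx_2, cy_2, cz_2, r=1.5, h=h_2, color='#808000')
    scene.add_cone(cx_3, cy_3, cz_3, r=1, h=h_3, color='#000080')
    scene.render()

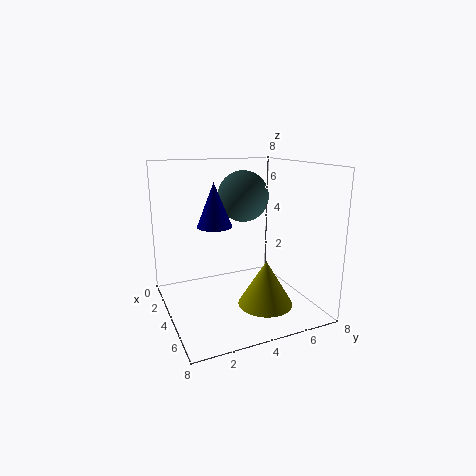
cx_1 = 2.5; cy_1 = 5; cz_1 = 6; cx_2 = 5.5; cy_2 = 5; cz_2 = 0.5; h_2 = 2.5; cx_3 = 3; cy_3 = 3; cz_3 = 4.5; h_3 = 2.5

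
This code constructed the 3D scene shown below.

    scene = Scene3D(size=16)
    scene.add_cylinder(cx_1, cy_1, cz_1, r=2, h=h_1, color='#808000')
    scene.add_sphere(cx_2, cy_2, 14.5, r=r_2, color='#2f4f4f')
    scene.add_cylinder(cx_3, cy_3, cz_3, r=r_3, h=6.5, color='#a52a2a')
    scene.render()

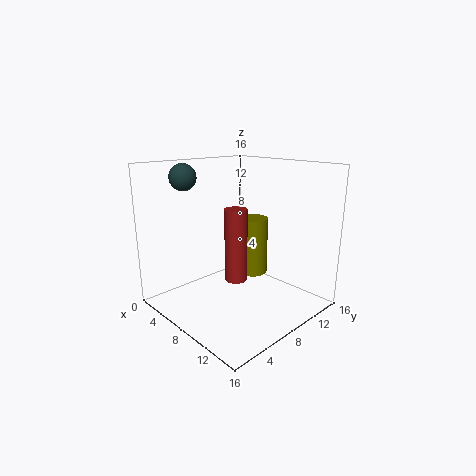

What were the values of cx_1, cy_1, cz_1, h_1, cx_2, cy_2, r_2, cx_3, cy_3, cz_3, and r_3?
cx_1 = 4.5, cy_1 = 14, cz_1 = 1, h_1 = 7.5, cx_2 = 3, cy_2 = 4.5, r_2 = 1.5, cx_3 = 13, cy_3 = 3, cz_3 = 6.5, r_3 = 1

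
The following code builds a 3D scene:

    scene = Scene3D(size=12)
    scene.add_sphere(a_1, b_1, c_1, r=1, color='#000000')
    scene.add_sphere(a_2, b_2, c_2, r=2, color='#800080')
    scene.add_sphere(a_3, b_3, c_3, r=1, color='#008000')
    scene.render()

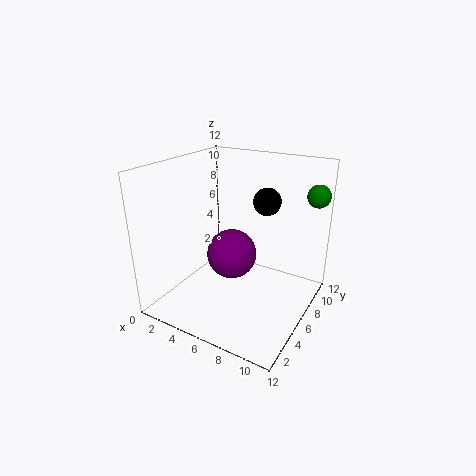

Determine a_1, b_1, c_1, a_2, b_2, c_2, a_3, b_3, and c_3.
a_1 = 9
b_1 = 5
c_1 = 10
a_2 = 6
b_2 = 5
c_2 = 5
a_3 = 11
b_3 = 11
c_3 = 9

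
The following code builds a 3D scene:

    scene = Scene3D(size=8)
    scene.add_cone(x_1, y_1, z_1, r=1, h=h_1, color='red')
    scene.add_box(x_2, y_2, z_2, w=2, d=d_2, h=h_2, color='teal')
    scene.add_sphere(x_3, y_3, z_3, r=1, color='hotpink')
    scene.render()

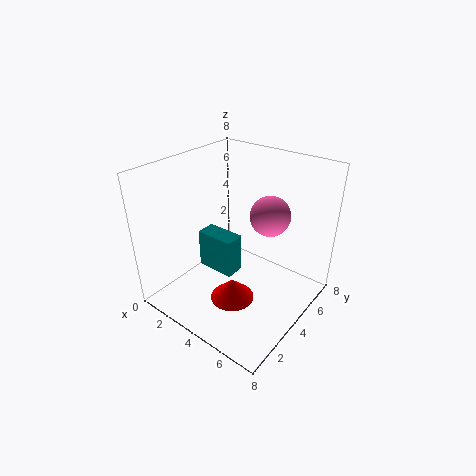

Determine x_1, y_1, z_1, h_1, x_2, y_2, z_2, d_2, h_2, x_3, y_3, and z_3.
x_1 = 6
y_1 = 1
z_1 = 3
h_1 = 1
x_2 = 3
y_2 = 2
z_2 = 3
d_2 = 1
h_2 = 2
x_3 = 6
y_3 = 4
z_3 = 6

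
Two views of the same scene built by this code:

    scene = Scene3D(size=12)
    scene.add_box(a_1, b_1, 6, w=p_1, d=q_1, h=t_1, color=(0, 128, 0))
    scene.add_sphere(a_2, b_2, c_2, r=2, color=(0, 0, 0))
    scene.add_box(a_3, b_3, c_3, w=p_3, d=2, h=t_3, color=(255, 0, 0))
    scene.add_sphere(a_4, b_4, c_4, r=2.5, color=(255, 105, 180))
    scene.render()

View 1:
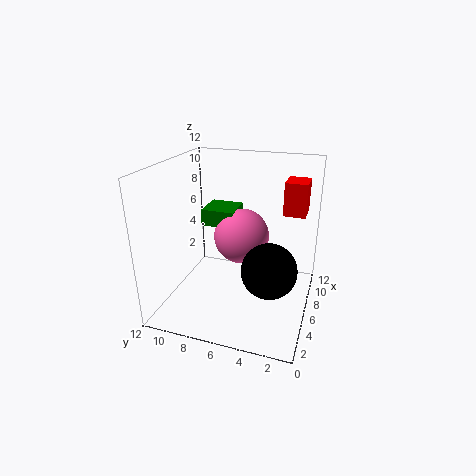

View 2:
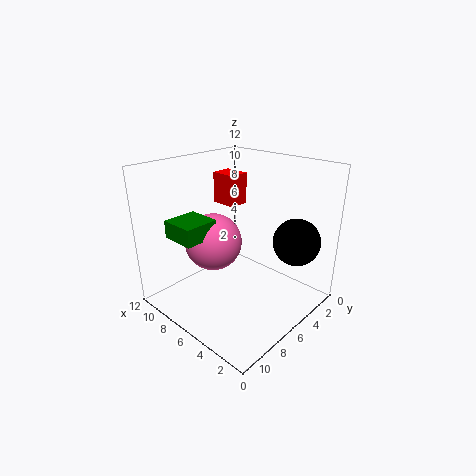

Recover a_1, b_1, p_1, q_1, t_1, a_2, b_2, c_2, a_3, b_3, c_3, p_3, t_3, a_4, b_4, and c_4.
a_1 = 7.5
b_1 = 7
p_1 = 3
q_1 = 3
t_1 = 1.5
a_2 = 2.5
b_2 = 2.5
c_2 = 5.5
a_3 = 9.5
b_3 = 1
c_3 = 7
p_3 = 2.5
t_3 = 3
a_4 = 8.5
b_4 = 6.5
c_4 = 5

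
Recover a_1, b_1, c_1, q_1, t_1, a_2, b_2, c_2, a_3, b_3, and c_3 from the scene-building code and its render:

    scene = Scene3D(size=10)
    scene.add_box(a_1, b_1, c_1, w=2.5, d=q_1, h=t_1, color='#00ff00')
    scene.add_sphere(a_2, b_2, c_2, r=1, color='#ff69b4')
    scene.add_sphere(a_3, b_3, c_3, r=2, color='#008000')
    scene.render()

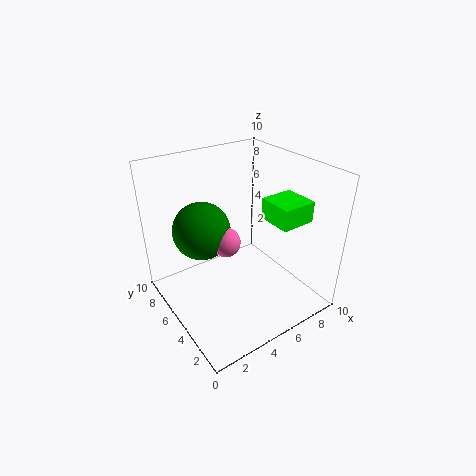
a_1 = 7
b_1 = 2.5
c_1 = 6
q_1 = 2.5
t_1 = 1.5
a_2 = 4
b_2 = 5
c_2 = 5
a_3 = 3
b_3 = 6.5
c_3 = 5.5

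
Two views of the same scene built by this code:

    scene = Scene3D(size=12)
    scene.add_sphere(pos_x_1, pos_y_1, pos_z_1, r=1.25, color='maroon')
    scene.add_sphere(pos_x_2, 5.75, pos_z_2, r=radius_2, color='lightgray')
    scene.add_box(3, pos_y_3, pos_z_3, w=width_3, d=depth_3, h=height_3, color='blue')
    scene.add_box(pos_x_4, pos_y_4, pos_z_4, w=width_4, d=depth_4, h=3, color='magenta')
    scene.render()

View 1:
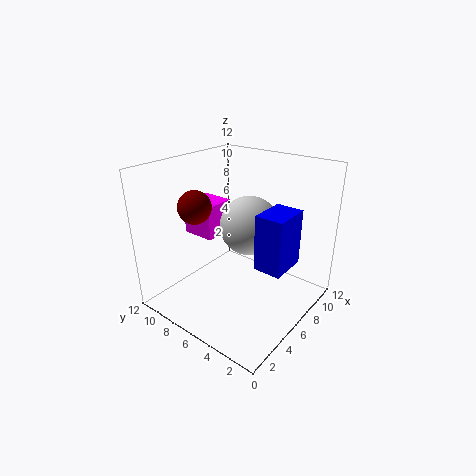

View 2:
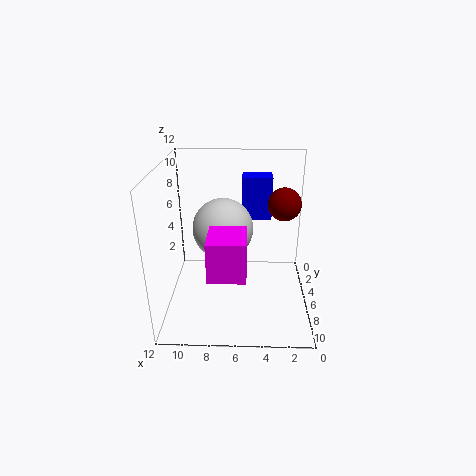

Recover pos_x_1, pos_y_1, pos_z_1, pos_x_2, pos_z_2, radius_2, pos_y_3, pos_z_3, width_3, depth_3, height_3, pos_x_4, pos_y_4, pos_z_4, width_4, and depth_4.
pos_x_1 = 2.5
pos_y_1 = 7.25
pos_z_1 = 9.5
pos_x_2 = 7.25
pos_z_2 = 6.75
radius_2 = 2.5
pos_y_3 = 0.25
pos_z_3 = 6
width_3 = 2.75
depth_3 = 2
height_3 = 4
pos_x_4 = 5.25
pos_y_4 = 8.5
pos_z_4 = 5.25
width_4 = 2.75
depth_4 = 3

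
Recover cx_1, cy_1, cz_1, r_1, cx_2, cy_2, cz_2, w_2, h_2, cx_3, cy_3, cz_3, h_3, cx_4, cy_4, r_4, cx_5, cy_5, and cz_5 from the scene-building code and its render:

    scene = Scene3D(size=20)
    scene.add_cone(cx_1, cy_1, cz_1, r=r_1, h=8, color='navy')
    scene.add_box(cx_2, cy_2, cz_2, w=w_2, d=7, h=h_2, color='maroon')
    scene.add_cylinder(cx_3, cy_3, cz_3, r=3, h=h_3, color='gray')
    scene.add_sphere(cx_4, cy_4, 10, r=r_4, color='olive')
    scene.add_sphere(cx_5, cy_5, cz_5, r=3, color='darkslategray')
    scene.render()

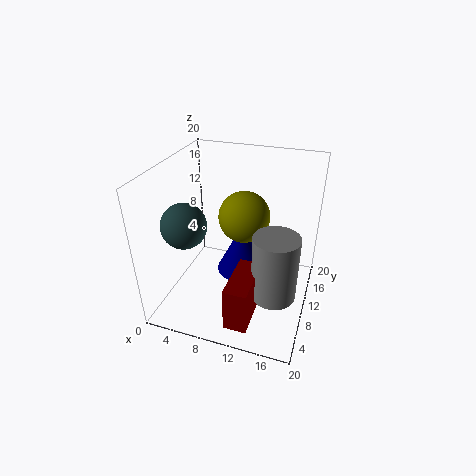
cx_1 = 9; cy_1 = 15; cz_1 = 1; r_1 = 4; cx_2 = 11; cy_2 = 1; cz_2 = 2; w_2 = 3; h_2 = 6; cx_3 = 16; cy_3 = 7; cz_3 = 4; h_3 = 9; cx_4 = 9; cy_4 = 16; r_4 = 4; cx_5 = 4; cy_5 = 6; cz_5 = 13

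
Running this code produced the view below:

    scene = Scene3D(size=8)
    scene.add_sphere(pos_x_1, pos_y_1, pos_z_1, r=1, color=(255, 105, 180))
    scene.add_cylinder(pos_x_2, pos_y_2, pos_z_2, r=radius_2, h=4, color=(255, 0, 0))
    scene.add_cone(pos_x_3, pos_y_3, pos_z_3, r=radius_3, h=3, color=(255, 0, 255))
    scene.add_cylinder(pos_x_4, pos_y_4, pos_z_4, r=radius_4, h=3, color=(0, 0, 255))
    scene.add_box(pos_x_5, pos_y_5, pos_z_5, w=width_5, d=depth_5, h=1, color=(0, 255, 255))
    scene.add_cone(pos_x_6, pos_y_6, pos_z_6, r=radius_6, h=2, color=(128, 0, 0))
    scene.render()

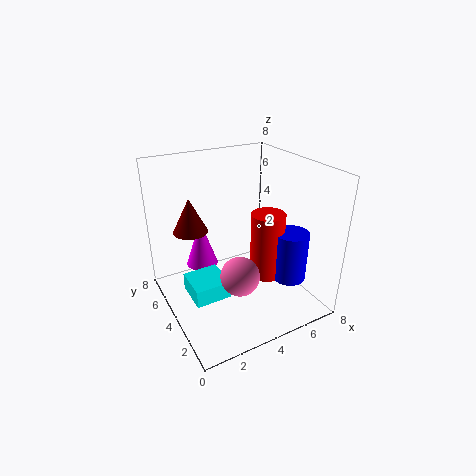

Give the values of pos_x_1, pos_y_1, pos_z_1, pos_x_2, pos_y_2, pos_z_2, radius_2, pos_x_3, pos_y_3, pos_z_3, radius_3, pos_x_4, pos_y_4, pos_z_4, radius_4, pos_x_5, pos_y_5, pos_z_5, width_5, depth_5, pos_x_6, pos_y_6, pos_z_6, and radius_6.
pos_x_1 = 3; pos_y_1 = 2; pos_z_1 = 3; pos_x_2 = 6; pos_y_2 = 4; pos_z_2 = 1; radius_2 = 1; pos_x_3 = 3; pos_y_3 = 7; pos_z_3 = 1; radius_3 = 1; pos_x_4 = 7; pos_y_4 = 3; pos_z_4 = 1; radius_4 = 1; pos_x_5 = 1; pos_y_5 = 3; pos_z_5 = 1; width_5 = 2; depth_5 = 2; pos_x_6 = 2; pos_y_6 = 6; pos_z_6 = 4; radius_6 = 1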